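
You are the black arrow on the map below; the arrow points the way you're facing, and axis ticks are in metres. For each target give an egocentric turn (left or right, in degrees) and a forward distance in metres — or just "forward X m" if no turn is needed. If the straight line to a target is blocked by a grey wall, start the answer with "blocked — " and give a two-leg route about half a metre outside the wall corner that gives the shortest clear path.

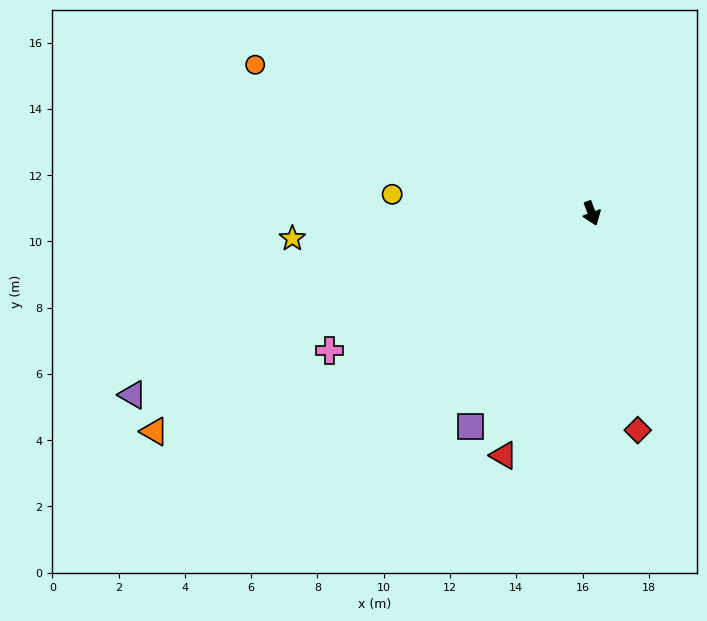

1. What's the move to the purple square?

turn right 50°, forward 7.4 m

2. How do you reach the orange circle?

turn right 134°, forward 11.1 m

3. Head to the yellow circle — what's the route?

turn right 116°, forward 6.0 m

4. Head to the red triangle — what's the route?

turn right 40°, forward 7.8 m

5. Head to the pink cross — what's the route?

turn right 83°, forward 8.9 m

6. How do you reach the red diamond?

turn right 8°, forward 6.7 m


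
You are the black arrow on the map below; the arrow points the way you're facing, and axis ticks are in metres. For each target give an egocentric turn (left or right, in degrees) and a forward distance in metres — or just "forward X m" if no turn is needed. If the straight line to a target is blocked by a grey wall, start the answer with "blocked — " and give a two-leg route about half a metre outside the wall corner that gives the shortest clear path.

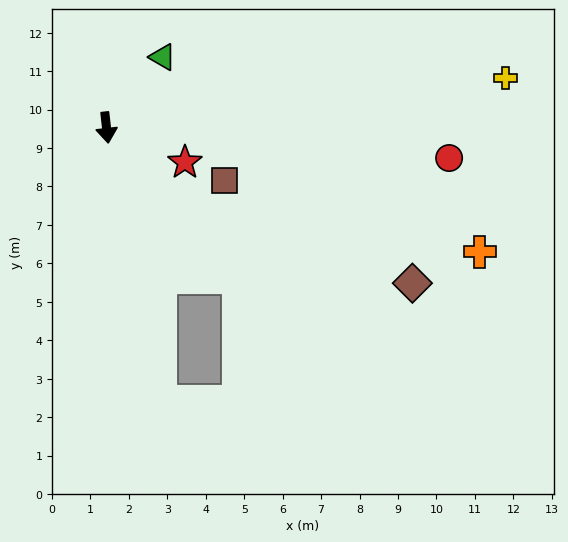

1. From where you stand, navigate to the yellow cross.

turn left 91°, forward 10.5 m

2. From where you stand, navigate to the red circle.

turn left 78°, forward 8.9 m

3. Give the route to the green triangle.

turn left 135°, forward 2.3 m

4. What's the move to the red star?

turn left 60°, forward 2.2 m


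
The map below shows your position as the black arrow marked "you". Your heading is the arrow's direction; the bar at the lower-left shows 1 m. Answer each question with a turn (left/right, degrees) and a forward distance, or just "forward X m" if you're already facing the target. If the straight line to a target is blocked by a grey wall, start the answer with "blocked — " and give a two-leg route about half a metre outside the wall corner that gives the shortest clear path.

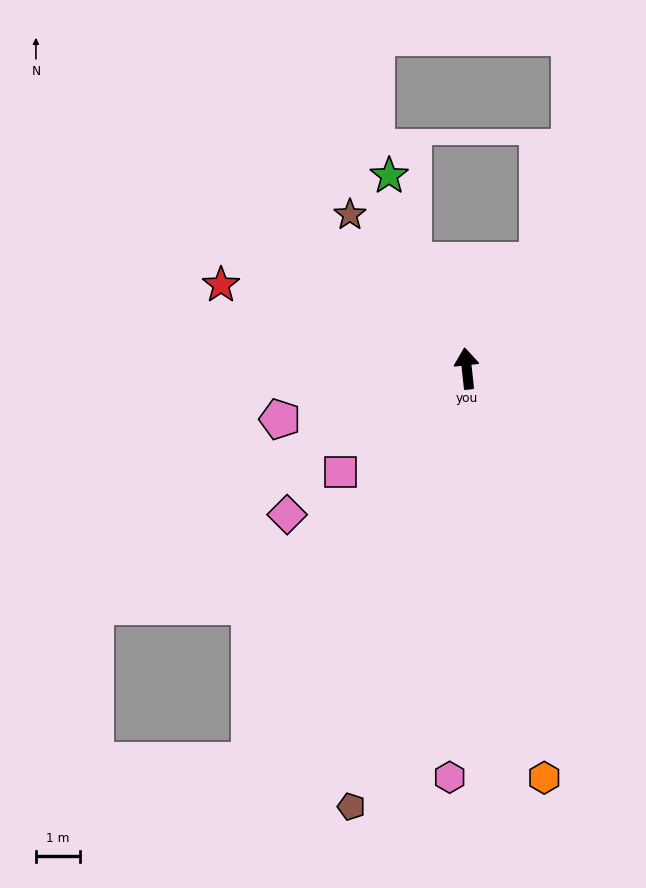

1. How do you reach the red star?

turn left 65°, forward 5.9 m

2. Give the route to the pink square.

turn left 123°, forward 3.7 m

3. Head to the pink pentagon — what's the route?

turn left 99°, forward 4.4 m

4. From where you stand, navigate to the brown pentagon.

turn left 159°, forward 10.4 m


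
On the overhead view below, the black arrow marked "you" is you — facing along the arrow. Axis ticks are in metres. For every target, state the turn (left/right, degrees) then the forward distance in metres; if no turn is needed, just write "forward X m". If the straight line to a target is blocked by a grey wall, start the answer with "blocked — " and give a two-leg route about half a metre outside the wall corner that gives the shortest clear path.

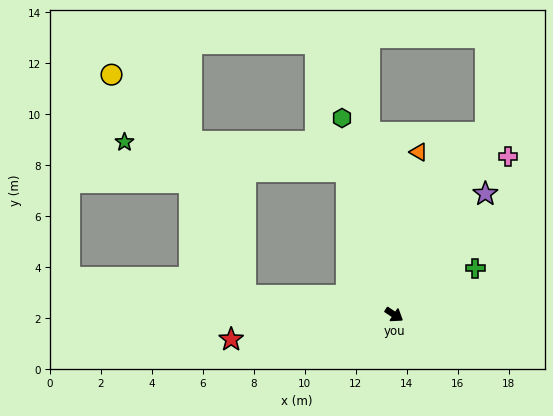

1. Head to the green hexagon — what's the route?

turn left 138°, forward 8.0 m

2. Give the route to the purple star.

turn left 86°, forward 5.9 m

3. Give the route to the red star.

turn right 138°, forward 6.5 m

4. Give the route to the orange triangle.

turn left 115°, forward 6.5 m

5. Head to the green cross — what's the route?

turn left 63°, forward 3.7 m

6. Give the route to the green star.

blocked — turn left 142°, forward 5.9 m, then turn left 64°, forward 8.8 m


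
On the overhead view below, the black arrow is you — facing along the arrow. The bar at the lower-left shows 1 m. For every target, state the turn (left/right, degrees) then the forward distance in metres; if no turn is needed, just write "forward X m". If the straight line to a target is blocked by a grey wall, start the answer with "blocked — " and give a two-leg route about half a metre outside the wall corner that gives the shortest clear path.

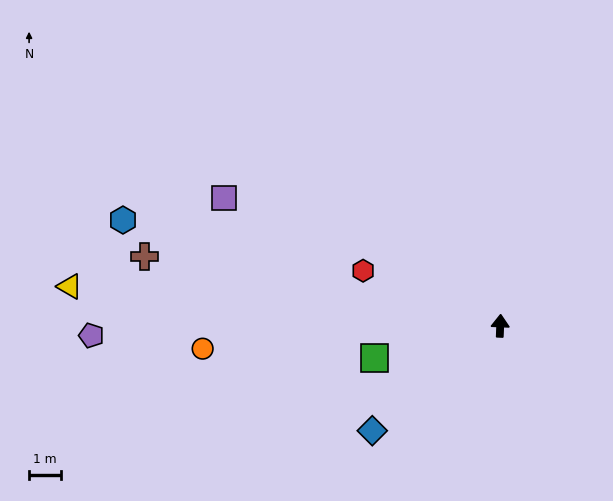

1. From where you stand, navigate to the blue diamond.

turn left 132°, forward 5.1 m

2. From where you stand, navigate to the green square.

turn left 107°, forward 4.0 m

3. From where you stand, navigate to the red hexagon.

turn left 70°, forward 4.6 m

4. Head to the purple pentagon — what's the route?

turn left 94°, forward 12.7 m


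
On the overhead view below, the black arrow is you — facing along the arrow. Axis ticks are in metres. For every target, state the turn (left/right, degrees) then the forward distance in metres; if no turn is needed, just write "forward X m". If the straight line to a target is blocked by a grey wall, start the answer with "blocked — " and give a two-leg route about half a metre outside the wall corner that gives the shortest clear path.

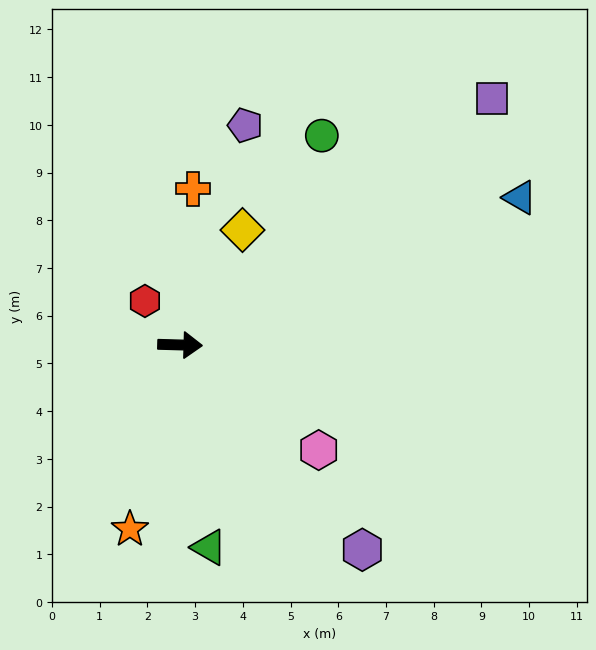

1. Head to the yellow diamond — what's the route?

turn left 63°, forward 2.7 m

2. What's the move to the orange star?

turn right 104°, forward 4.0 m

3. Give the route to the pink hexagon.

turn right 36°, forward 3.6 m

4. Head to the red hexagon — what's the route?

turn left 130°, forward 1.2 m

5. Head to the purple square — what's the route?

turn left 40°, forward 8.3 m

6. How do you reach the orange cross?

turn left 87°, forward 3.3 m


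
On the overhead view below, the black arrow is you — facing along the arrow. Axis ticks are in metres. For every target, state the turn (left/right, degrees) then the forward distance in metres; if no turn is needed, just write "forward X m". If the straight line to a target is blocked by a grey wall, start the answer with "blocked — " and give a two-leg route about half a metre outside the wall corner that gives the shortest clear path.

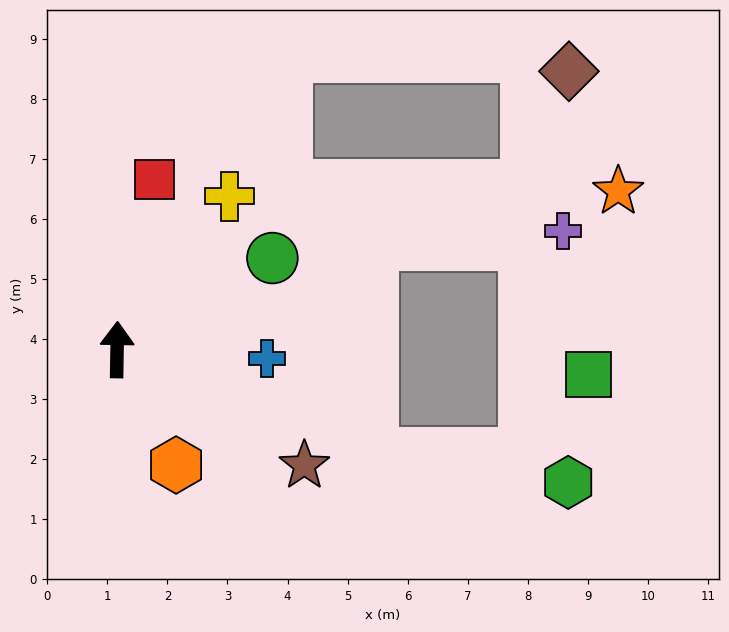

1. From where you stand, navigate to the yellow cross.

turn right 35°, forward 3.2 m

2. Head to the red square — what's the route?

turn right 11°, forward 2.9 m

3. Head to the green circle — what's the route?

turn right 59°, forward 3.0 m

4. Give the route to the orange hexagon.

turn right 152°, forward 2.2 m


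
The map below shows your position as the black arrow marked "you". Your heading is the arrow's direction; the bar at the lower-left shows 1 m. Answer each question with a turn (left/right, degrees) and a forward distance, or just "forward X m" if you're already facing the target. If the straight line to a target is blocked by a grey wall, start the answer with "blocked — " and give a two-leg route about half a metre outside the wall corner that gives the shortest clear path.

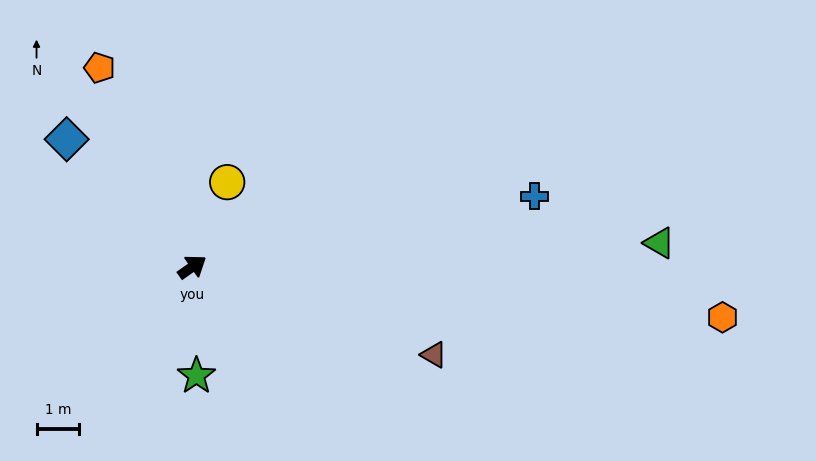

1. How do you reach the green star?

turn right 123°, forward 2.6 m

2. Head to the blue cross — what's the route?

turn right 23°, forward 8.2 m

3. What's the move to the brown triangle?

turn right 55°, forward 6.0 m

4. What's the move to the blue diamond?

turn left 99°, forward 4.2 m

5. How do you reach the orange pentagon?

turn left 80°, forward 5.1 m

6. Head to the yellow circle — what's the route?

turn left 33°, forward 2.1 m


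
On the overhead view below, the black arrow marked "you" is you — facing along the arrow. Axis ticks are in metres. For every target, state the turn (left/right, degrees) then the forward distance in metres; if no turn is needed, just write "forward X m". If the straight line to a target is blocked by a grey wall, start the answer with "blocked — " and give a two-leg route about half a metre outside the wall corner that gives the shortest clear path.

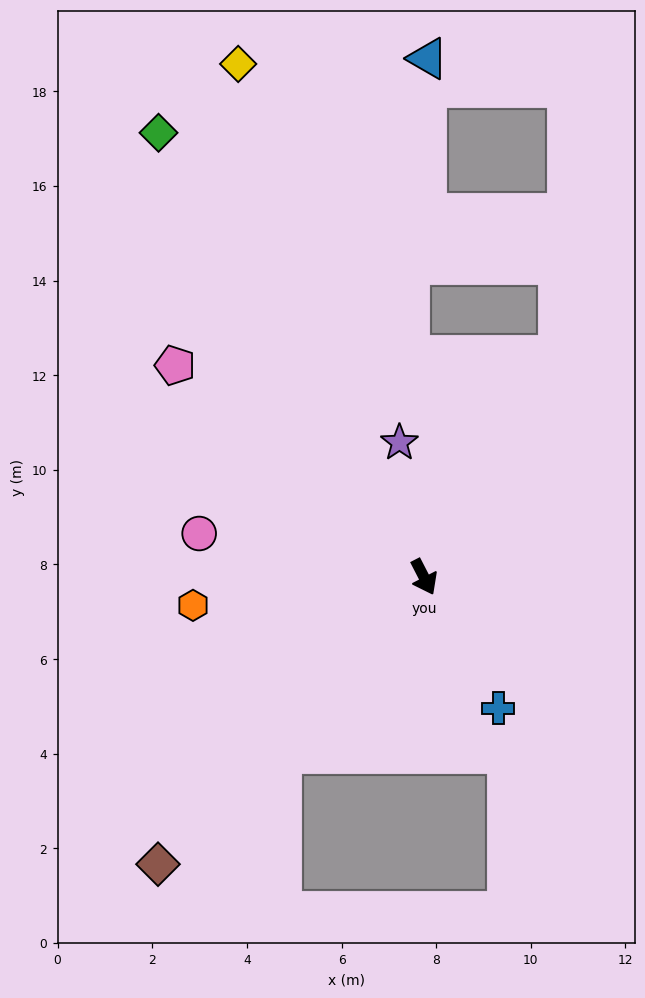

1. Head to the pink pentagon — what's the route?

turn right 158°, forward 6.9 m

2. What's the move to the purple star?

turn left 163°, forward 2.9 m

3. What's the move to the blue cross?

turn left 2°, forward 3.2 m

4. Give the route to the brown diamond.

turn right 70°, forward 8.3 m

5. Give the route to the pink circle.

turn right 128°, forward 4.8 m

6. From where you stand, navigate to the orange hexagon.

turn right 110°, forward 4.9 m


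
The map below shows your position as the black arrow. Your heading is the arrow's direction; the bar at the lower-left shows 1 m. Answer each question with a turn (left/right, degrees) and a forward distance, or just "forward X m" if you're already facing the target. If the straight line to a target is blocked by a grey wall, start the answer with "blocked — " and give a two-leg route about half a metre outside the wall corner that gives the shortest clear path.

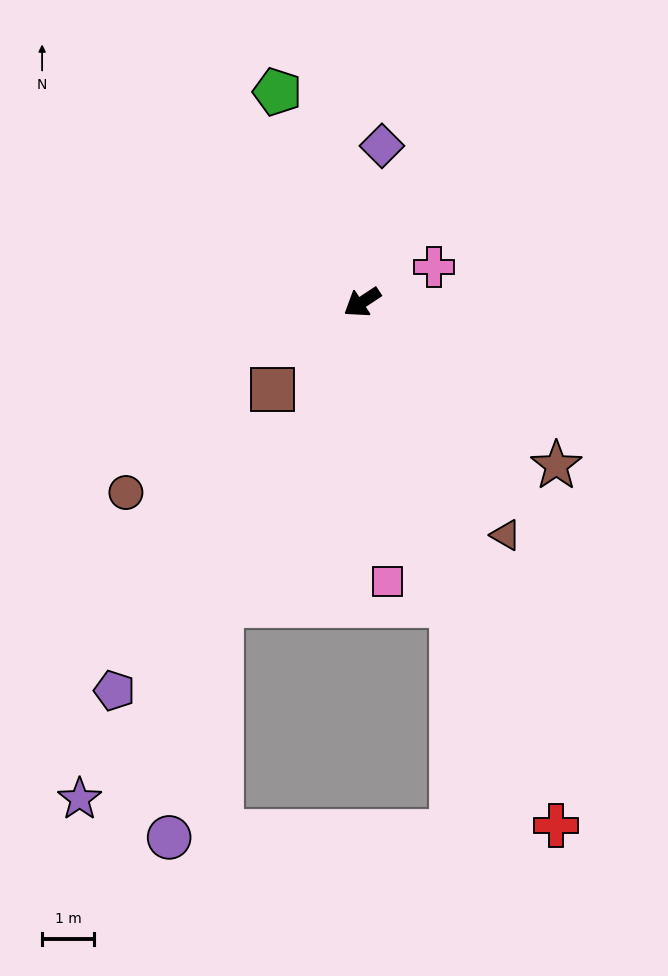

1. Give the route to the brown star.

turn left 107°, forward 4.9 m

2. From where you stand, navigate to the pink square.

turn left 62°, forward 5.4 m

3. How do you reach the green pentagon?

turn right 101°, forward 4.4 m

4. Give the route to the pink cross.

turn left 173°, forward 1.5 m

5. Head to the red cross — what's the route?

turn left 77°, forward 10.8 m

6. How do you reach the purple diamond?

turn right 131°, forward 3.1 m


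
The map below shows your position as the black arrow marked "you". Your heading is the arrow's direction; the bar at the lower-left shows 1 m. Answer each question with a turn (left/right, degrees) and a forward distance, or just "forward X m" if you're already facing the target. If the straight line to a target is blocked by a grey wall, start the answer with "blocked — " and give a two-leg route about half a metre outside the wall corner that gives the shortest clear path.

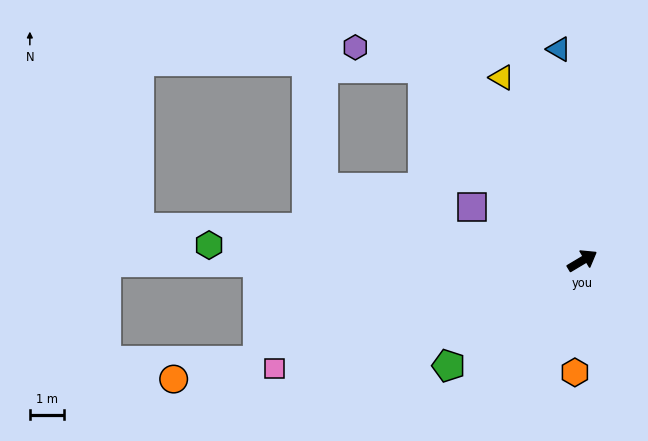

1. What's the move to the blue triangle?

turn left 65°, forward 6.2 m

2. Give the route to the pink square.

turn left 168°, forward 9.5 m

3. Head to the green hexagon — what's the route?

turn left 147°, forward 10.9 m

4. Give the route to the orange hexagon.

turn right 125°, forward 3.3 m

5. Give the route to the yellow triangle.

turn left 83°, forward 5.8 m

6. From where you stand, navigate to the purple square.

turn left 123°, forward 3.6 m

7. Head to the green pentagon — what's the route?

turn right 173°, forward 4.9 m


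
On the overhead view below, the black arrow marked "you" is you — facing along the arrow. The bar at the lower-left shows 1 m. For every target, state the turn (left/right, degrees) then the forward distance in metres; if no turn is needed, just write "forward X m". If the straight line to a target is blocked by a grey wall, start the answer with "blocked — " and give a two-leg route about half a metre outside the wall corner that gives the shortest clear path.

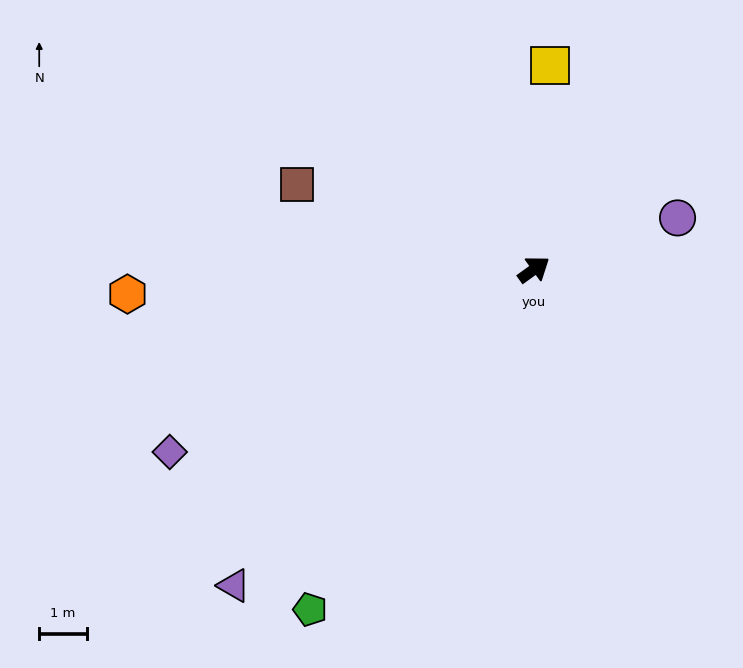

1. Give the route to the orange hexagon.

turn left 148°, forward 8.5 m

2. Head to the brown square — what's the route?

turn left 124°, forward 5.2 m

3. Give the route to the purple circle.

turn right 16°, forward 3.2 m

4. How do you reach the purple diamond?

turn left 171°, forward 8.5 m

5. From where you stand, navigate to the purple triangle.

turn right 169°, forward 9.1 m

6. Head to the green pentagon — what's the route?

turn right 159°, forward 8.5 m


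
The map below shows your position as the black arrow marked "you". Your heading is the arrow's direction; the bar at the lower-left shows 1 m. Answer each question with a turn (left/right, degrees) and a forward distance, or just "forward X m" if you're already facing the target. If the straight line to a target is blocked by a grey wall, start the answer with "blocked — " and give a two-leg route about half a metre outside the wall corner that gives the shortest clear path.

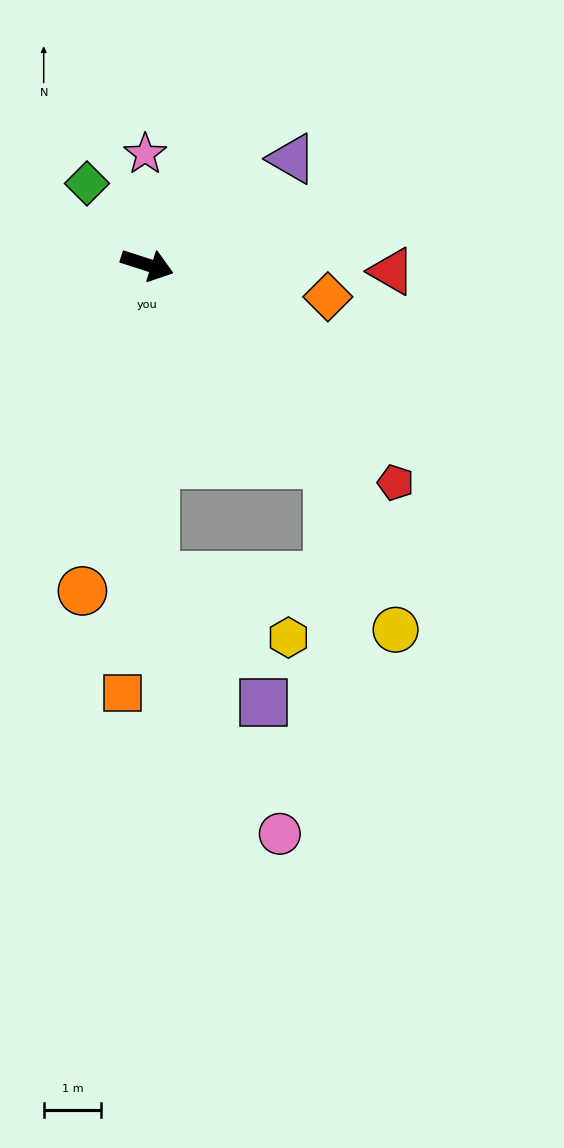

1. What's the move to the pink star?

turn left 109°, forward 1.9 m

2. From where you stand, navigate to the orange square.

turn right 75°, forward 7.4 m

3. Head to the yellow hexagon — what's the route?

blocked — turn right 71°, forward 5.4 m, then turn left 64°, forward 2.5 m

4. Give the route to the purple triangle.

turn left 54°, forward 3.1 m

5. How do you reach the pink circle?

blocked — turn right 71°, forward 5.4 m, then turn left 25°, forward 5.0 m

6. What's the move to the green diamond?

turn left 144°, forward 1.8 m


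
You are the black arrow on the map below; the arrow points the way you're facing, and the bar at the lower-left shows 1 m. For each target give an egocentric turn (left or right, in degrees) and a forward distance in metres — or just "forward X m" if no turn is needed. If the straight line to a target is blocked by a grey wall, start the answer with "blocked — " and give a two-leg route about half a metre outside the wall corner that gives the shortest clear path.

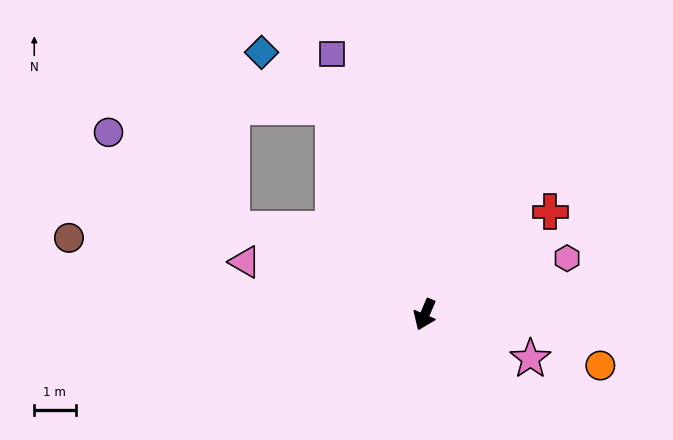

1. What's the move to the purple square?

turn right 137°, forward 6.7 m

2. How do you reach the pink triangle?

turn right 83°, forward 4.5 m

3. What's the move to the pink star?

turn left 90°, forward 2.8 m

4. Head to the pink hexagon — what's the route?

turn left 135°, forward 3.7 m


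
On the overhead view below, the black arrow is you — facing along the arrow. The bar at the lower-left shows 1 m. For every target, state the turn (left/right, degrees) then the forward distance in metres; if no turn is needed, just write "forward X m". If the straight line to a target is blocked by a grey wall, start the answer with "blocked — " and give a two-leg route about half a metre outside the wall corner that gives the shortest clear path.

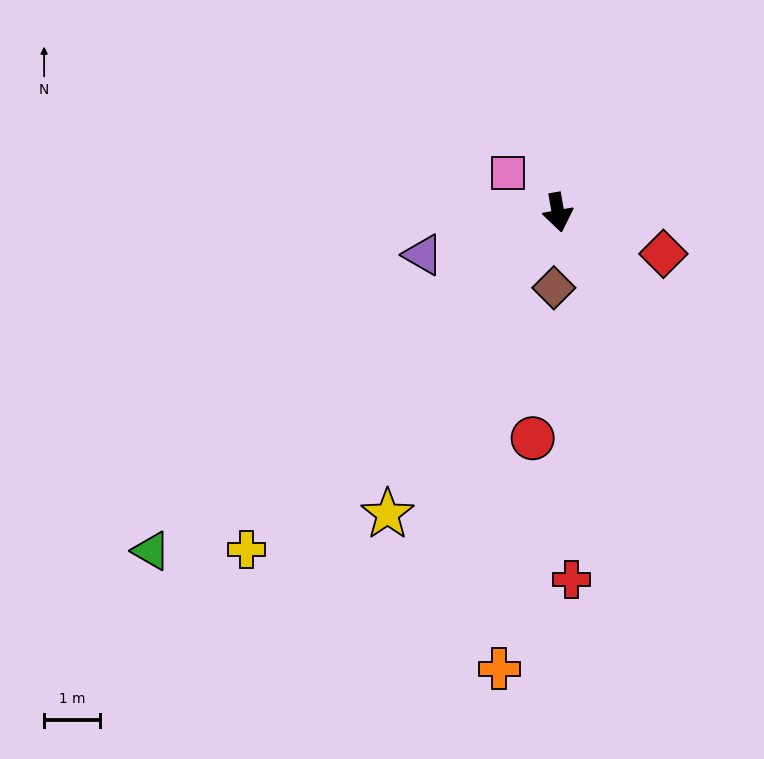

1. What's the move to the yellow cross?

turn right 53°, forward 8.3 m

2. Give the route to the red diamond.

turn left 58°, forward 2.0 m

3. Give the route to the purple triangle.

turn right 83°, forward 2.6 m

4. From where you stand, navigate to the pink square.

turn right 138°, forward 1.2 m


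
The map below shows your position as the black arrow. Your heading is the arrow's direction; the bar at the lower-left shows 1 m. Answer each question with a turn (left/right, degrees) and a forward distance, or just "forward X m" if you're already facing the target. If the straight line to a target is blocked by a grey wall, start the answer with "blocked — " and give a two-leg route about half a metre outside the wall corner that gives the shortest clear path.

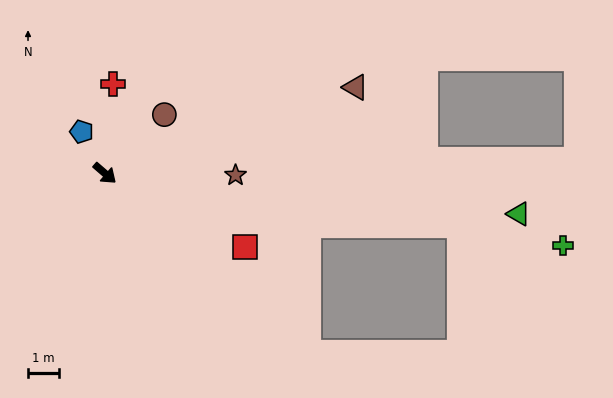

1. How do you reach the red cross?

turn left 126°, forward 2.9 m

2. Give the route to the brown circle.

turn left 85°, forward 2.7 m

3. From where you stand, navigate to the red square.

turn left 13°, forward 5.1 m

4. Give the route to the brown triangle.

turn left 60°, forward 8.5 m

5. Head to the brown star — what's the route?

turn left 40°, forward 4.2 m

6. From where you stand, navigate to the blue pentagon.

turn left 160°, forward 1.5 m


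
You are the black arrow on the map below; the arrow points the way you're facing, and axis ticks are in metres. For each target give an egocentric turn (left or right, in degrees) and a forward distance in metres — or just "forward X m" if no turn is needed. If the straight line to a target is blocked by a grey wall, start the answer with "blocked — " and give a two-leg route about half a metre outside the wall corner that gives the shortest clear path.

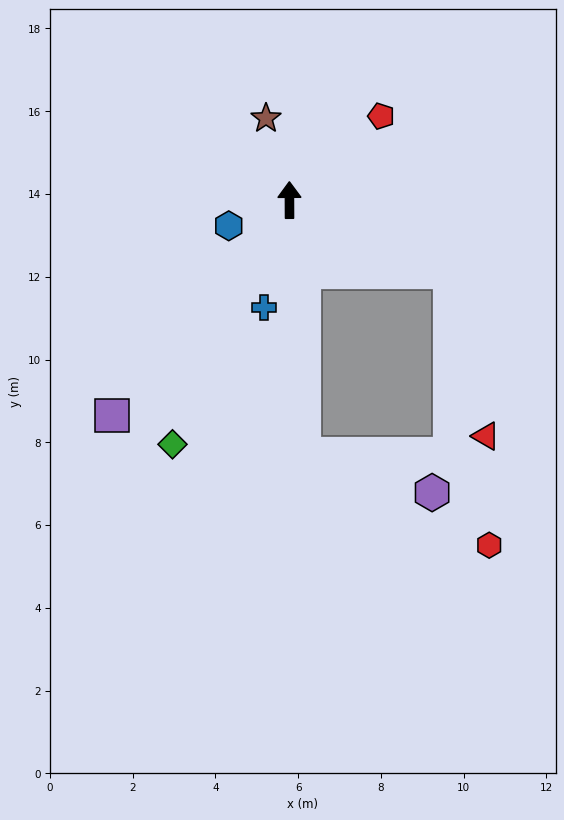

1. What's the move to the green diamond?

turn left 154°, forward 6.5 m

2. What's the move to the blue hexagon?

turn left 113°, forward 1.6 m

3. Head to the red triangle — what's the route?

blocked — turn right 114°, forward 4.3 m, then turn right 54°, forward 4.1 m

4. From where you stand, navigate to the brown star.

turn left 16°, forward 2.1 m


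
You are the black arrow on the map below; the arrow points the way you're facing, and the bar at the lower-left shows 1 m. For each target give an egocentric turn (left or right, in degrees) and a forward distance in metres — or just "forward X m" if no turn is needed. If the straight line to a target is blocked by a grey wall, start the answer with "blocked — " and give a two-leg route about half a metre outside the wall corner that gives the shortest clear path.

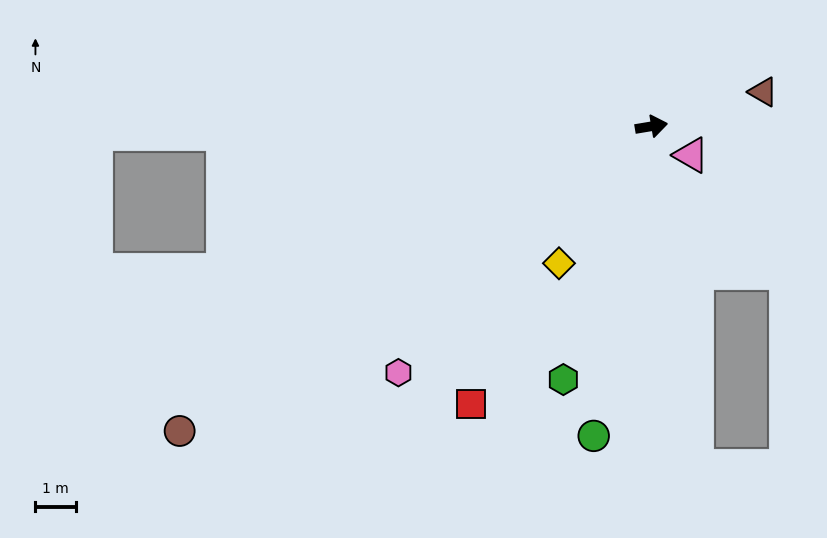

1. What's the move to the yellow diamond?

turn right 133°, forward 4.1 m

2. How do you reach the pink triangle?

turn right 45°, forward 1.2 m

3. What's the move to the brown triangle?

turn left 8°, forward 2.9 m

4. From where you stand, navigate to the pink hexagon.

turn right 145°, forward 8.7 m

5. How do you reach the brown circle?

turn right 157°, forward 13.9 m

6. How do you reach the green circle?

turn right 110°, forward 7.8 m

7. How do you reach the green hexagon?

turn right 119°, forward 6.6 m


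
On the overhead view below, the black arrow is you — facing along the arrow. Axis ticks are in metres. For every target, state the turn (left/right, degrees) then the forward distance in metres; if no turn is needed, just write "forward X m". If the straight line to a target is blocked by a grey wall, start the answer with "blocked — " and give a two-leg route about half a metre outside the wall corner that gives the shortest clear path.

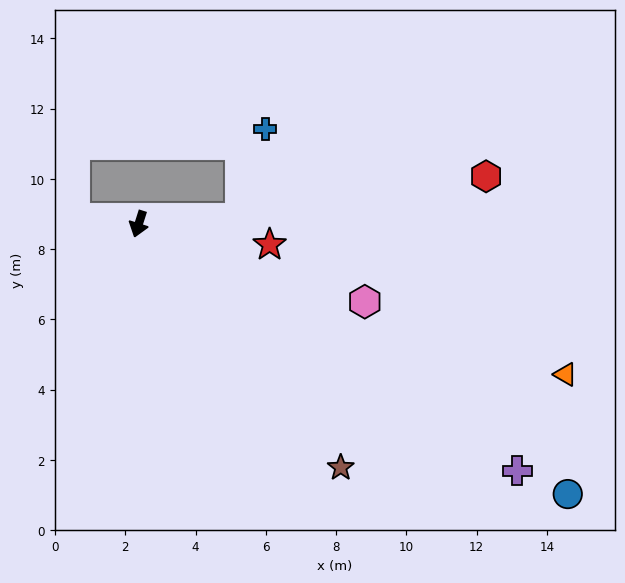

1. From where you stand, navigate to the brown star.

turn left 57°, forward 9.0 m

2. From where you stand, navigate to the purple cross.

turn left 75°, forward 12.9 m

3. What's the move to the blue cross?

blocked — turn left 111°, forward 2.9 m, then turn left 70°, forward 2.6 m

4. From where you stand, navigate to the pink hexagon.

turn left 89°, forward 6.8 m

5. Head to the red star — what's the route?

turn left 99°, forward 3.8 m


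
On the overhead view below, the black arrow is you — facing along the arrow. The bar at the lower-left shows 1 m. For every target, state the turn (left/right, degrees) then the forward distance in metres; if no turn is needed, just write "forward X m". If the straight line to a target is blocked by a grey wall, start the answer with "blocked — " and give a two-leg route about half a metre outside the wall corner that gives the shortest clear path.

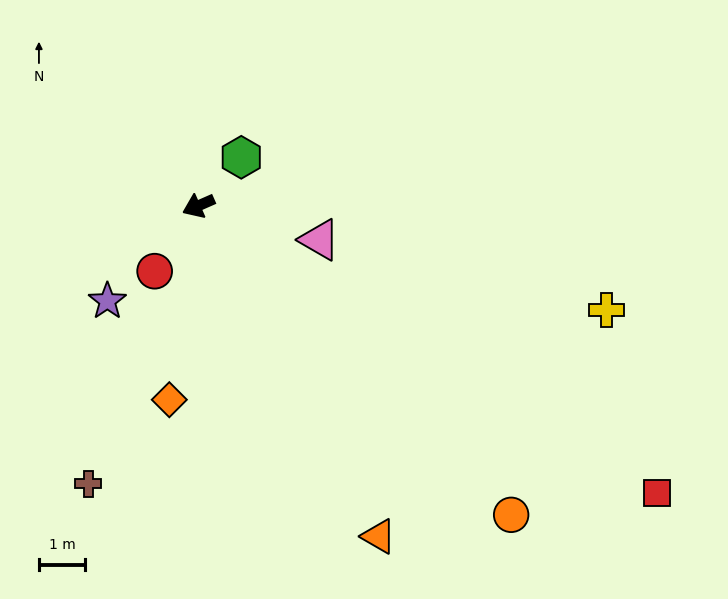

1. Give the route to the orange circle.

turn left 112°, forward 9.5 m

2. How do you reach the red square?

turn left 124°, forward 11.7 m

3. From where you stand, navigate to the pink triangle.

turn left 141°, forward 2.7 m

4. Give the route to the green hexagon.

turn right 155°, forward 1.4 m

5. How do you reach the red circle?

turn left 33°, forward 1.7 m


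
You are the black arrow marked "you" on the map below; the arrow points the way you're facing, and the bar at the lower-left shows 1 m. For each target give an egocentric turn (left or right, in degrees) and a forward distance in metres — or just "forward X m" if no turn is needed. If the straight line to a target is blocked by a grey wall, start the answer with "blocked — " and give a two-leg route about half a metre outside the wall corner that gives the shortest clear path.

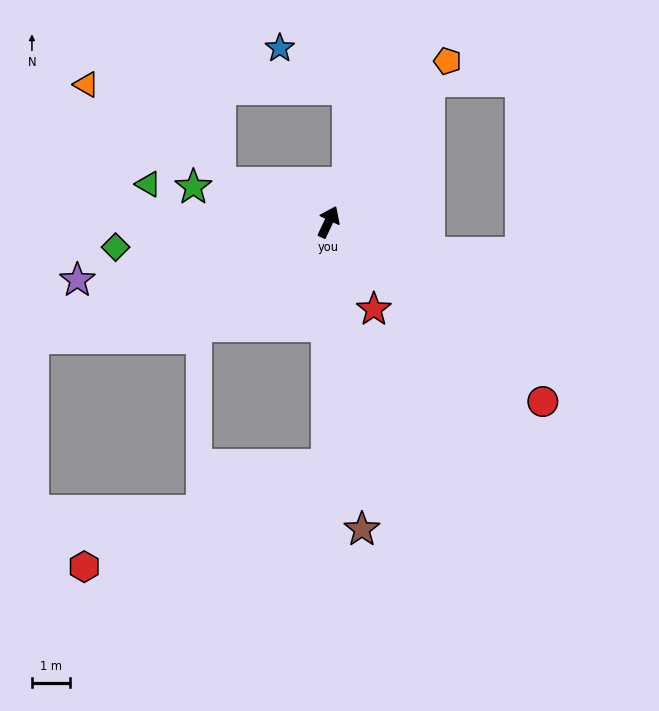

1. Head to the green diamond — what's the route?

turn left 122°, forward 5.7 m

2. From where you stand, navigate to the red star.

turn right 127°, forward 2.6 m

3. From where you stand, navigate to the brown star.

turn right 149°, forward 8.2 m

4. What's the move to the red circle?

turn right 105°, forward 7.4 m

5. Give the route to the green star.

turn left 101°, forward 3.7 m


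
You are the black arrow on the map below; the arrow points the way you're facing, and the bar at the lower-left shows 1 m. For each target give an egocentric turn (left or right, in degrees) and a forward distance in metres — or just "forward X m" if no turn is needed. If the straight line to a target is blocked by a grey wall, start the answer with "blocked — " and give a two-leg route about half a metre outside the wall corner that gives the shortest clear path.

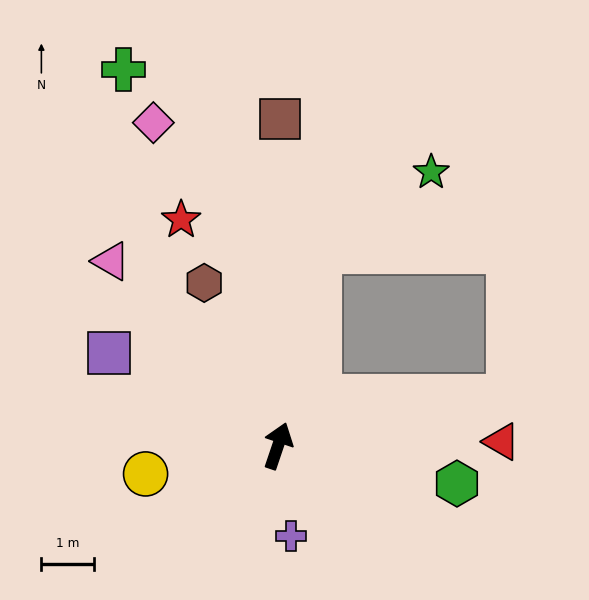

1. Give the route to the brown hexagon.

turn left 43°, forward 3.4 m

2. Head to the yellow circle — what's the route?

turn left 121°, forward 2.6 m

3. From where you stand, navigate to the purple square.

turn left 80°, forward 3.7 m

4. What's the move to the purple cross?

turn right 153°, forward 1.7 m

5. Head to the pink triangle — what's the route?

turn left 61°, forward 4.7 m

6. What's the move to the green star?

blocked — turn left 7°, forward 3.8 m, then turn right 43°, forward 2.6 m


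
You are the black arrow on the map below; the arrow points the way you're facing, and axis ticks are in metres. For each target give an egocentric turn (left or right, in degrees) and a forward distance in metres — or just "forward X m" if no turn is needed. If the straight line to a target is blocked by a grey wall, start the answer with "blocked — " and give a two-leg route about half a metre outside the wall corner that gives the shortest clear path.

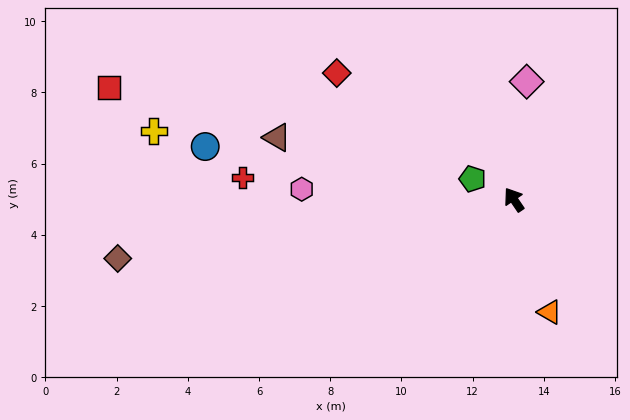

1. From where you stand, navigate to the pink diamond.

turn right 40°, forward 3.3 m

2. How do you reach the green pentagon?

turn left 29°, forward 1.3 m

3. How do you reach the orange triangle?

turn left 163°, forward 3.3 m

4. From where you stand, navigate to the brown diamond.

turn left 64°, forward 11.2 m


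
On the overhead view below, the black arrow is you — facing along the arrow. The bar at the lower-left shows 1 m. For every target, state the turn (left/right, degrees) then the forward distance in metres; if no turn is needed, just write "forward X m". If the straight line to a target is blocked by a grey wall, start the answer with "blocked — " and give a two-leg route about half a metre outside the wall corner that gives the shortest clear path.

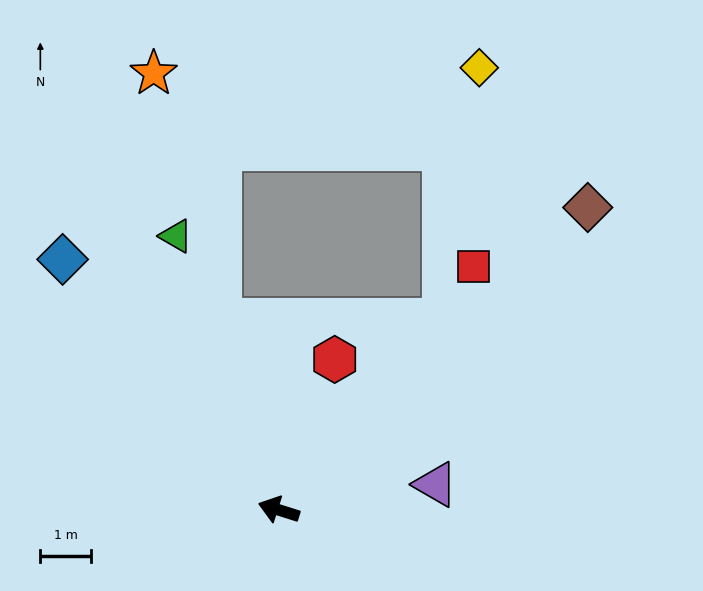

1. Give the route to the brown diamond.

turn right 118°, forward 8.5 m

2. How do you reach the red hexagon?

turn right 93°, forward 3.2 m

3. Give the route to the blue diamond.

turn right 32°, forward 6.5 m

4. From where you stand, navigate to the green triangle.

turn right 52°, forward 5.8 m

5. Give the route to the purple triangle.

turn right 153°, forward 3.1 m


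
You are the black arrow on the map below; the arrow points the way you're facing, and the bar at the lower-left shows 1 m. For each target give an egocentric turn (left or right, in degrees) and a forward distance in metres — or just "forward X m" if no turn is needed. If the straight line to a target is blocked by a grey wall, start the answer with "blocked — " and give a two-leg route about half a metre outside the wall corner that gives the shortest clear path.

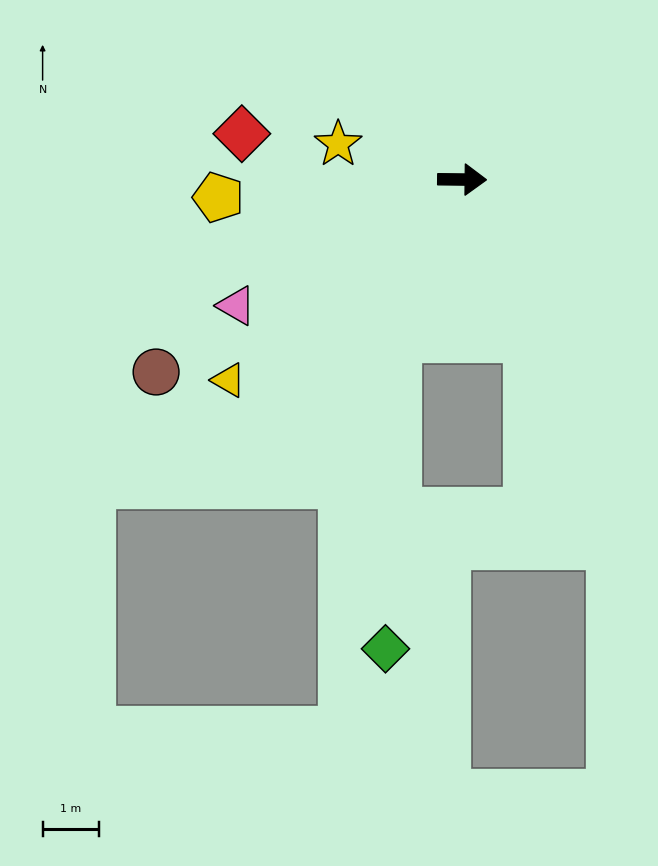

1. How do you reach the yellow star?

turn left 165°, forward 2.3 m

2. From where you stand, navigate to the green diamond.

blocked — turn right 111°, forward 3.0 m, then turn left 19°, forward 5.5 m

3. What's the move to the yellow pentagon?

turn right 175°, forward 4.3 m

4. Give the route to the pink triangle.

turn right 150°, forward 4.6 m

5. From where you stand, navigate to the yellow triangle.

turn right 139°, forward 5.5 m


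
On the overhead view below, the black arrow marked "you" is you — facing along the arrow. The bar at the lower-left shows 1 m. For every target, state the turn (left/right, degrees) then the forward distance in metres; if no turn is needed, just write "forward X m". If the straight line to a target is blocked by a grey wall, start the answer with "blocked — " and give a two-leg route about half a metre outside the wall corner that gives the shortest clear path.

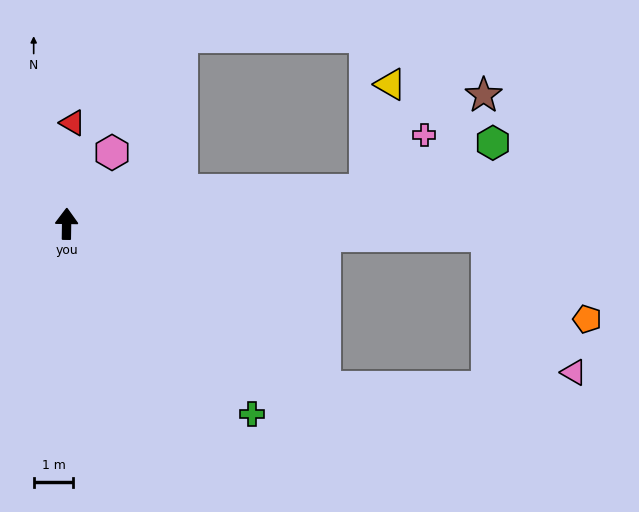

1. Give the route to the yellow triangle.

blocked — turn right 83°, forward 7.6 m, then turn left 71°, forward 2.7 m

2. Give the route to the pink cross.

blocked — turn right 83°, forward 7.6 m, then turn left 37°, forward 2.0 m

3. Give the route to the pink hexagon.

turn right 32°, forward 2.1 m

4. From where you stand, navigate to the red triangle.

turn right 3°, forward 2.6 m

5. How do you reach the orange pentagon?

blocked — turn right 91°, forward 10.6 m, then turn right 38°, forward 3.3 m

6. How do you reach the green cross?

turn right 135°, forward 6.7 m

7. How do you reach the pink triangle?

blocked — turn right 91°, forward 10.6 m, then turn right 56°, forward 4.1 m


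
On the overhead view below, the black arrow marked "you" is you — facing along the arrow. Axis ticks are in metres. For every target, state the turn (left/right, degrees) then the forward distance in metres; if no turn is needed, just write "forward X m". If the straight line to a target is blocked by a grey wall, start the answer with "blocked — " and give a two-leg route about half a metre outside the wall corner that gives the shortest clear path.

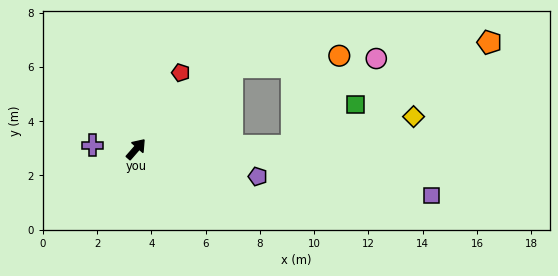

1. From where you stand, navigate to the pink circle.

blocked — turn right 48°, forward 5.8 m, then turn left 45°, forward 4.5 m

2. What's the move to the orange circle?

blocked — turn right 8°, forward 4.6 m, then turn right 35°, forward 4.0 m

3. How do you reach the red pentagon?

turn left 11°, forward 3.3 m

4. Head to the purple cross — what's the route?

turn left 126°, forward 1.6 m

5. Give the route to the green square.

blocked — turn right 48°, forward 5.8 m, then turn left 32°, forward 2.8 m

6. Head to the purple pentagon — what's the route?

turn right 62°, forward 4.6 m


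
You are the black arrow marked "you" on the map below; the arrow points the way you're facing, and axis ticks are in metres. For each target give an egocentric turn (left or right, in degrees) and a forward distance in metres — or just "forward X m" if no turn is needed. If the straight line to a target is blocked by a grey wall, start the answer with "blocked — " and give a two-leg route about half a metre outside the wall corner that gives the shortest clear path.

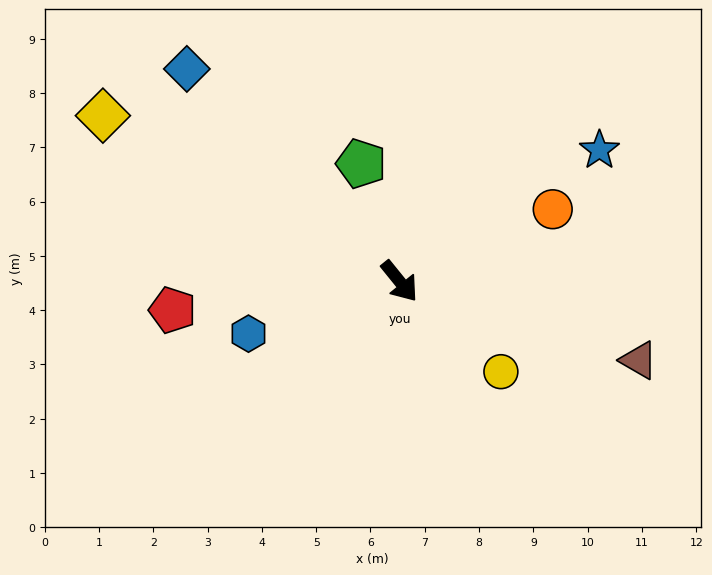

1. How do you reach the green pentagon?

turn left 159°, forward 2.3 m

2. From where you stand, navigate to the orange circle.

turn left 76°, forward 3.1 m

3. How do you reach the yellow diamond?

turn right 158°, forward 6.3 m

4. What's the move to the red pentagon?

turn right 122°, forward 4.2 m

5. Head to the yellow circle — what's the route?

turn left 9°, forward 2.5 m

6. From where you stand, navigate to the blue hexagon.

turn right 110°, forward 2.9 m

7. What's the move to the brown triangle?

turn left 33°, forward 4.6 m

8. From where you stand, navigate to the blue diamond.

turn right 174°, forward 5.5 m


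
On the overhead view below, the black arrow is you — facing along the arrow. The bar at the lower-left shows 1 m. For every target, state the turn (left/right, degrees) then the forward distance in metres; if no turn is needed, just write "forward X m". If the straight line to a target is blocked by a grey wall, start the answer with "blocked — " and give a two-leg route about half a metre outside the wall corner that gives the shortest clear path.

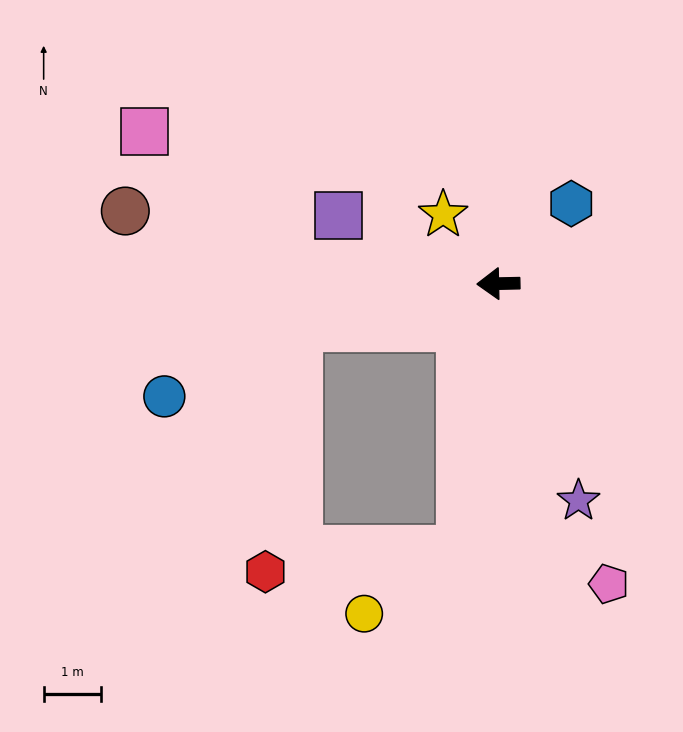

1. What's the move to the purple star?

turn left 109°, forward 4.1 m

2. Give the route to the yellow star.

turn right 53°, forward 1.6 m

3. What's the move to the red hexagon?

blocked — turn left 11°, forward 3.6 m, then turn left 70°, forward 4.3 m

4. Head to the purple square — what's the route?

turn right 24°, forward 3.0 m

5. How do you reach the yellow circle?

blocked — turn left 81°, forward 4.7 m, then turn right 49°, forward 2.0 m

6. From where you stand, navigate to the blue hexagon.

turn right 134°, forward 1.9 m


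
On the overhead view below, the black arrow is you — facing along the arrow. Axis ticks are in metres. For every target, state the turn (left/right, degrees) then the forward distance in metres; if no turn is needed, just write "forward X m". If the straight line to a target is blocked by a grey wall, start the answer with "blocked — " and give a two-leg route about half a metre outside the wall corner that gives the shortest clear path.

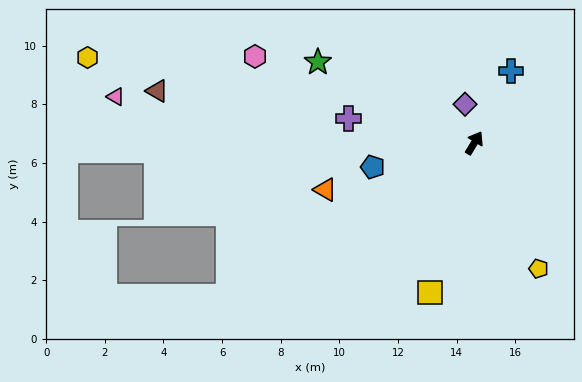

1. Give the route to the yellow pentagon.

turn right 122°, forward 4.8 m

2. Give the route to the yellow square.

turn right 165°, forward 5.3 m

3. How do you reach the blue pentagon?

turn left 134°, forward 3.6 m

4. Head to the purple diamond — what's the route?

turn left 45°, forward 1.4 m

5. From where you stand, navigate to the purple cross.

turn left 110°, forward 4.4 m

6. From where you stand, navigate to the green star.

turn left 94°, forward 6.0 m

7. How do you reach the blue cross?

turn left 4°, forward 2.8 m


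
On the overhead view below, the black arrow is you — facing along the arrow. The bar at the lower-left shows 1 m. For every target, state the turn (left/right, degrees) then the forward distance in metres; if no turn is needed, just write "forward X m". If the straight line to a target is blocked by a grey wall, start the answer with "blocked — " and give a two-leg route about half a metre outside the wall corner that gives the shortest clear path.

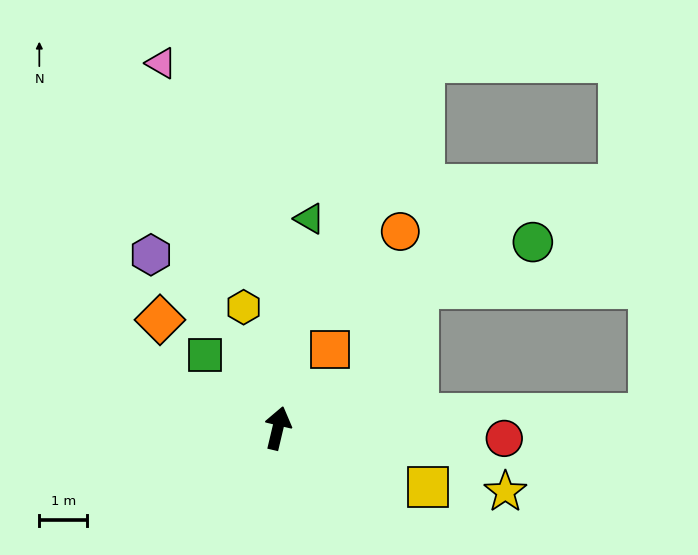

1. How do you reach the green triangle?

turn left 5°, forward 4.4 m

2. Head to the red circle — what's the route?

turn right 79°, forward 4.7 m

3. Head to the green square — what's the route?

turn left 58°, forward 2.1 m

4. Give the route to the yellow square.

turn right 98°, forward 3.3 m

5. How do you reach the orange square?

turn right 20°, forward 2.0 m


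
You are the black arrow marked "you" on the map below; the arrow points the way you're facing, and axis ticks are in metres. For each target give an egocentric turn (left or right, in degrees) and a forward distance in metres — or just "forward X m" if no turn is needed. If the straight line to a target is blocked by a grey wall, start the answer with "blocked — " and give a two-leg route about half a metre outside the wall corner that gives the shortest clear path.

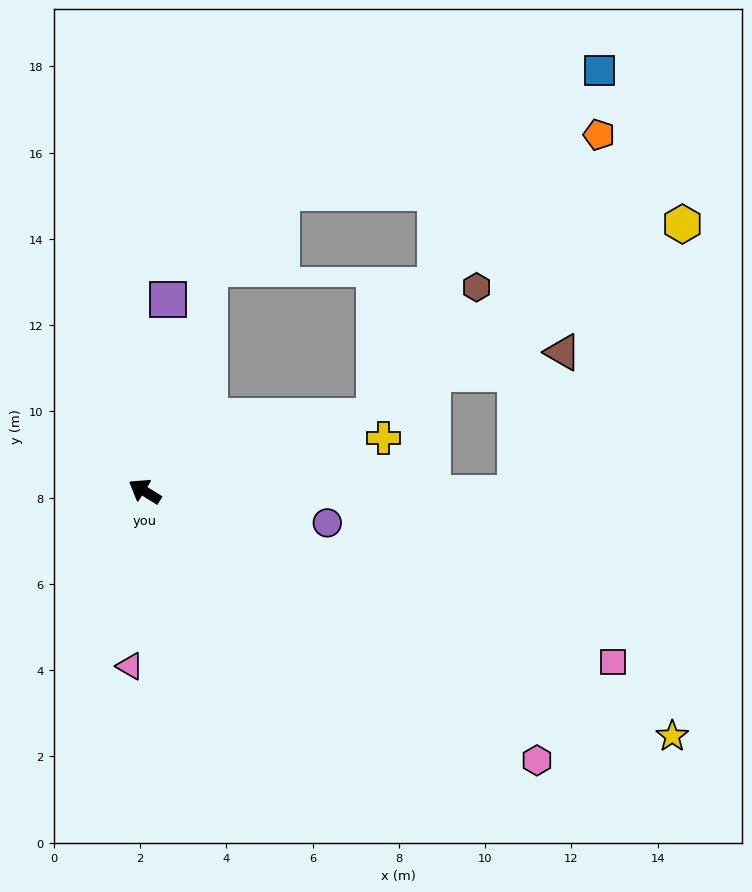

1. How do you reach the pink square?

turn right 168°, forward 11.5 m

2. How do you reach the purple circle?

turn right 158°, forward 4.3 m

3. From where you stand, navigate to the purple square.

turn right 65°, forward 4.5 m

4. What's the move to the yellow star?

turn right 173°, forward 13.5 m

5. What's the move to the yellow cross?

turn right 136°, forward 5.7 m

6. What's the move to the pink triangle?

turn left 117°, forward 4.1 m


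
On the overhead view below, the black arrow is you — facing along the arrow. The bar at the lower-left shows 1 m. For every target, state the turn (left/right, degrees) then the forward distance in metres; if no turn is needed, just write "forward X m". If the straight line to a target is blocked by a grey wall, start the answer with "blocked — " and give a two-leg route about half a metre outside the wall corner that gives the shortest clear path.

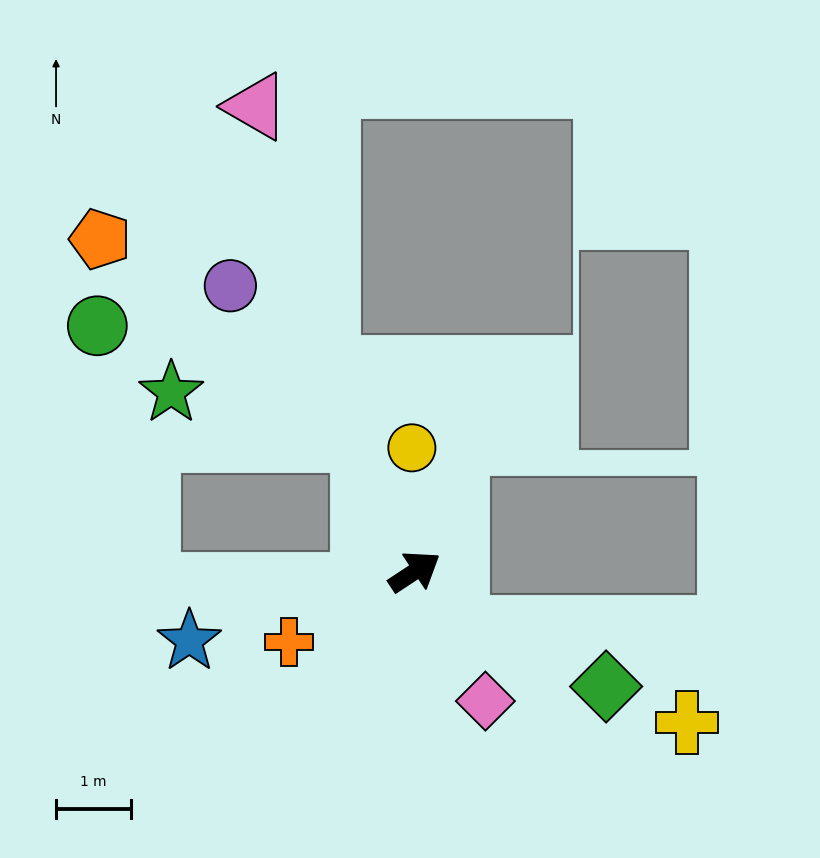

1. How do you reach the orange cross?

turn left 176°, forward 1.9 m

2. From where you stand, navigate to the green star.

blocked — turn left 78°, forward 1.9 m, then turn left 54°, forward 2.6 m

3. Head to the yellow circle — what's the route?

turn left 58°, forward 1.6 m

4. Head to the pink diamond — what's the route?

turn right 95°, forward 2.0 m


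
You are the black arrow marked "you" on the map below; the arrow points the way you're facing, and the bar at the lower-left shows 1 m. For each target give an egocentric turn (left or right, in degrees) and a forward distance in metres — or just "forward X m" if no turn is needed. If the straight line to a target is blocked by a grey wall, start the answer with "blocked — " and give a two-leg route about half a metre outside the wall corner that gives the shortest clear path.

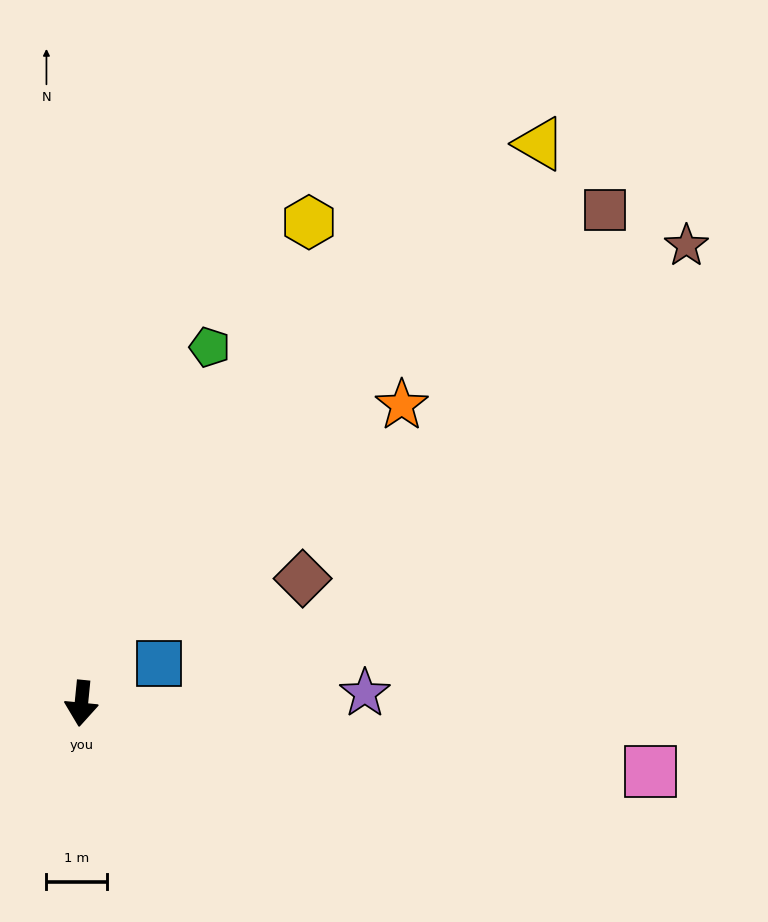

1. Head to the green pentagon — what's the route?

turn left 166°, forward 6.3 m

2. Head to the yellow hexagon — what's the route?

turn left 160°, forward 8.9 m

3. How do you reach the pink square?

turn left 89°, forward 9.5 m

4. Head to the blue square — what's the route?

turn left 123°, forward 1.5 m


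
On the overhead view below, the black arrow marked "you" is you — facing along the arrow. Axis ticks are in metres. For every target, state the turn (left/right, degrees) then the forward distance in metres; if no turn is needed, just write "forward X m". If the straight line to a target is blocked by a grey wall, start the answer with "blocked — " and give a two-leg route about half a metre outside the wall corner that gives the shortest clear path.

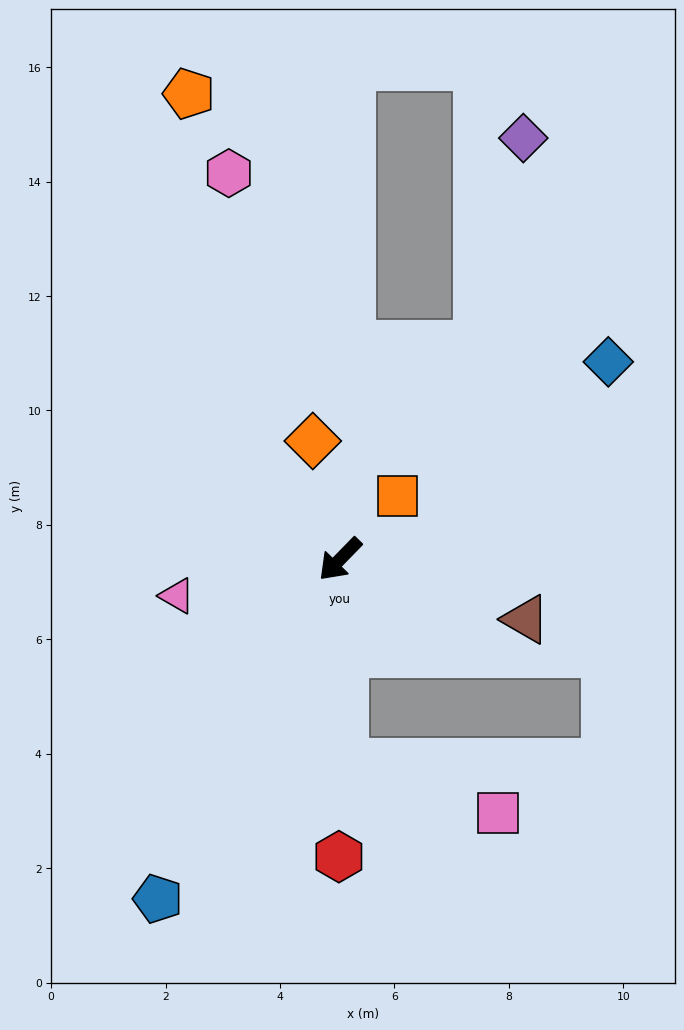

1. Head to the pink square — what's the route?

blocked — turn left 45°, forward 3.6 m, then turn left 71°, forward 2.8 m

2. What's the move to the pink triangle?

turn right 33°, forward 2.9 m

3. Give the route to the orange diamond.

turn right 123°, forward 2.1 m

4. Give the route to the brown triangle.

turn left 116°, forward 3.4 m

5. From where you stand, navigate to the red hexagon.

turn left 44°, forward 5.2 m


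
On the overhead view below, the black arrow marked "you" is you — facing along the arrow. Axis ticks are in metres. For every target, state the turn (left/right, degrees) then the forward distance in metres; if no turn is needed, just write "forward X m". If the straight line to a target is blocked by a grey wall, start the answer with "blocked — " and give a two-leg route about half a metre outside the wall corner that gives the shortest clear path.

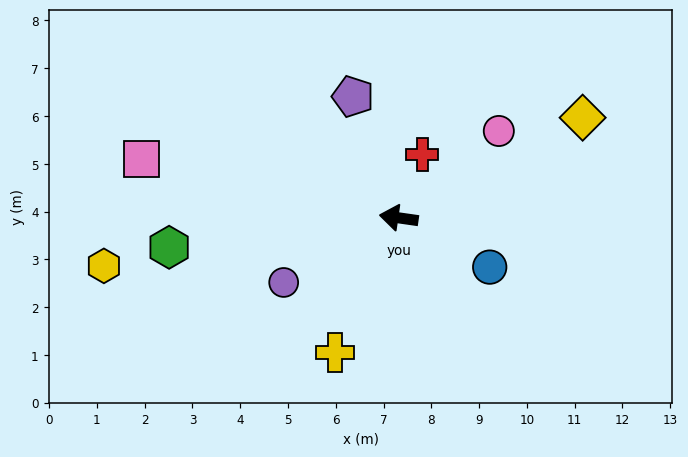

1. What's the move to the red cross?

turn right 102°, forward 1.4 m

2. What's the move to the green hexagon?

turn left 15°, forward 4.8 m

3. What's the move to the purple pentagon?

turn right 61°, forward 2.7 m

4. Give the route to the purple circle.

turn left 37°, forward 2.8 m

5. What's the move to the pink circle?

turn right 131°, forward 2.8 m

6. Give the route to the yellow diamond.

turn right 143°, forward 4.4 m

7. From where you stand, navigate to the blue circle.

turn left 160°, forward 2.2 m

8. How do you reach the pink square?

turn right 5°, forward 5.5 m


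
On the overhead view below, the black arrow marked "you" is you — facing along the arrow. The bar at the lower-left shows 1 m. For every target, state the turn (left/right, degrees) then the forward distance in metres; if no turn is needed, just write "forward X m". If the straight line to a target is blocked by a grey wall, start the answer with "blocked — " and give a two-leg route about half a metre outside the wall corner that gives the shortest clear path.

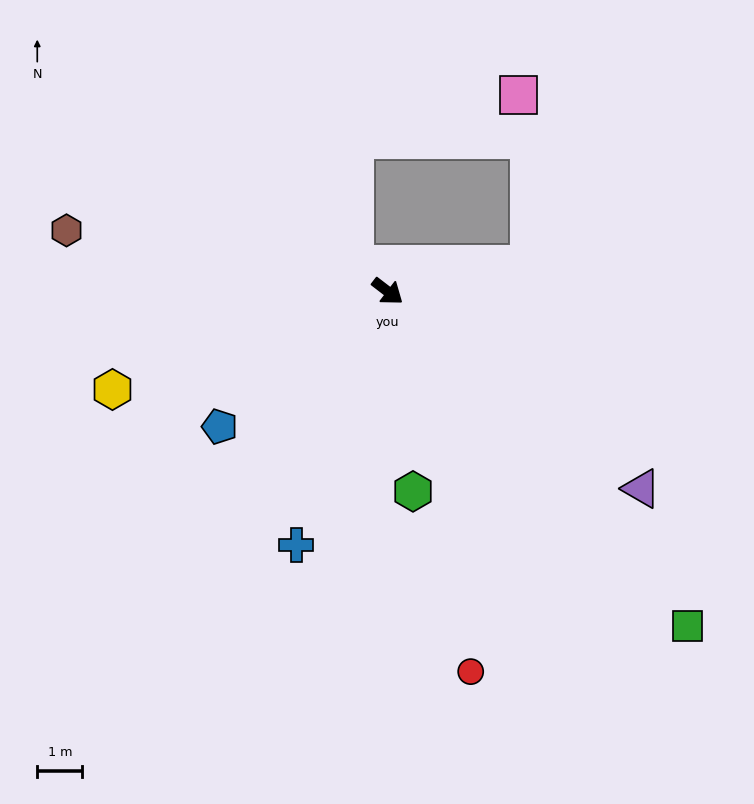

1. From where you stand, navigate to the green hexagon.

turn right 45°, forward 4.5 m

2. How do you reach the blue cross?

turn right 72°, forward 6.0 m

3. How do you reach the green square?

turn right 11°, forward 10.0 m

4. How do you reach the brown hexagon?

turn right 153°, forward 7.2 m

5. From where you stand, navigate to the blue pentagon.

turn right 104°, forward 4.8 m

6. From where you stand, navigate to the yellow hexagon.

turn right 123°, forward 6.5 m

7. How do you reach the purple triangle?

forward 7.1 m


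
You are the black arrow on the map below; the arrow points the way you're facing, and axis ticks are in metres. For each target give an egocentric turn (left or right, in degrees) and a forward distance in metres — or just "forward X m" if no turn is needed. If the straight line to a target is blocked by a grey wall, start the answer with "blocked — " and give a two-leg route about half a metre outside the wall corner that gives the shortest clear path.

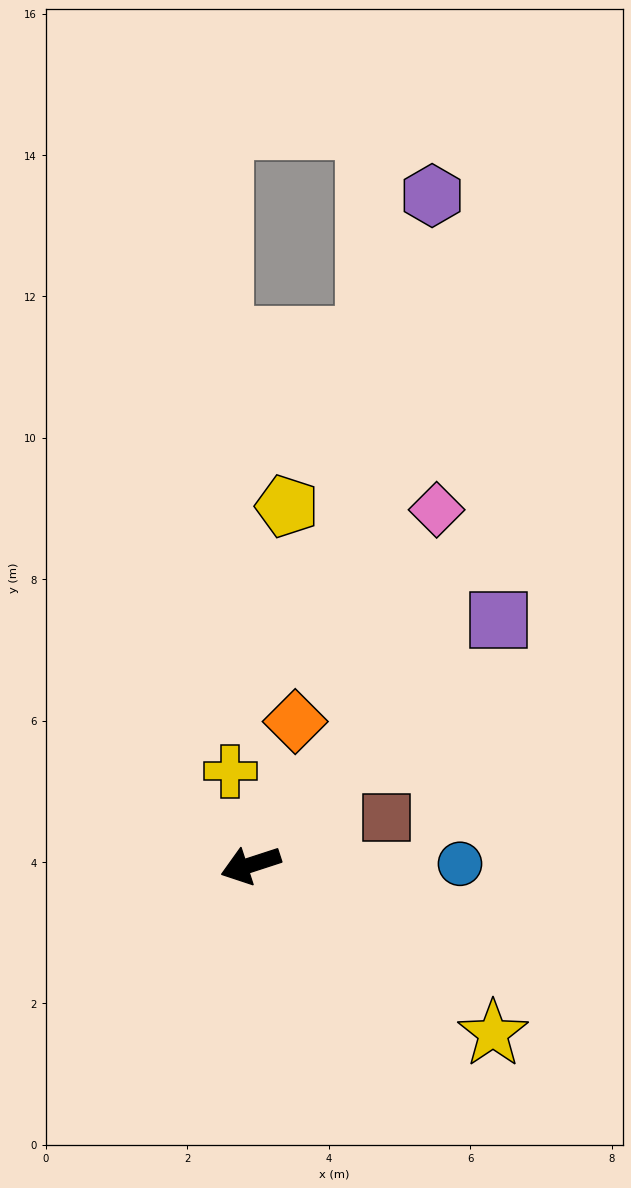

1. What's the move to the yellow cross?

turn right 96°, forward 1.4 m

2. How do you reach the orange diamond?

turn right 125°, forward 2.1 m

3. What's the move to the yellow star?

turn left 127°, forward 4.2 m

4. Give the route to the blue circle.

turn left 162°, forward 3.0 m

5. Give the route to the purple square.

turn right 153°, forward 4.9 m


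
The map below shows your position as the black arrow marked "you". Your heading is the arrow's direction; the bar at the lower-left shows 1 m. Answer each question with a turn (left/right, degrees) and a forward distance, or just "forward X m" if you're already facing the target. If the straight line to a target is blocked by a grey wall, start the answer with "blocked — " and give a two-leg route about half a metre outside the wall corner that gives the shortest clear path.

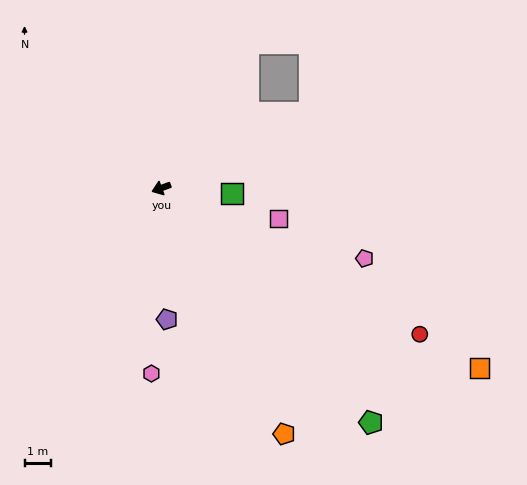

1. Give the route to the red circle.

turn left 130°, forward 11.4 m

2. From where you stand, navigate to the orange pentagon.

turn left 96°, forward 10.5 m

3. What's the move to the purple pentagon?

turn left 72°, forward 5.0 m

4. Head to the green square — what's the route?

turn left 155°, forward 2.7 m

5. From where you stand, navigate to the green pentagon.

turn left 112°, forward 12.0 m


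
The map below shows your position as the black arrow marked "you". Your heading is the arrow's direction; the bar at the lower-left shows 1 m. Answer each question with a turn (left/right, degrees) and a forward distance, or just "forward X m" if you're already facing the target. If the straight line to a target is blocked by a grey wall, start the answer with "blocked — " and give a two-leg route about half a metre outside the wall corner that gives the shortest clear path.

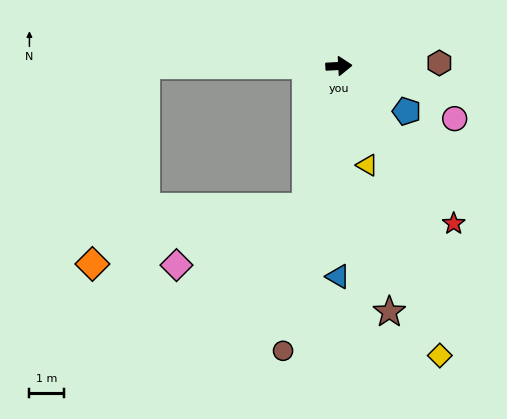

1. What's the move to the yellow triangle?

turn right 77°, forward 3.0 m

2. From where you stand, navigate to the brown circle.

turn right 104°, forward 8.5 m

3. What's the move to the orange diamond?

blocked — turn right 106°, forward 4.2 m, then turn right 62°, forward 6.5 m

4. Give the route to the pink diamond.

blocked — turn right 106°, forward 4.2 m, then turn right 53°, forward 4.2 m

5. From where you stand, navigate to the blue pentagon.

turn right 37°, forward 2.4 m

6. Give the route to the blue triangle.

turn right 93°, forward 6.2 m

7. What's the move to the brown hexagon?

forward 2.9 m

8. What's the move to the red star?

turn right 57°, forward 5.7 m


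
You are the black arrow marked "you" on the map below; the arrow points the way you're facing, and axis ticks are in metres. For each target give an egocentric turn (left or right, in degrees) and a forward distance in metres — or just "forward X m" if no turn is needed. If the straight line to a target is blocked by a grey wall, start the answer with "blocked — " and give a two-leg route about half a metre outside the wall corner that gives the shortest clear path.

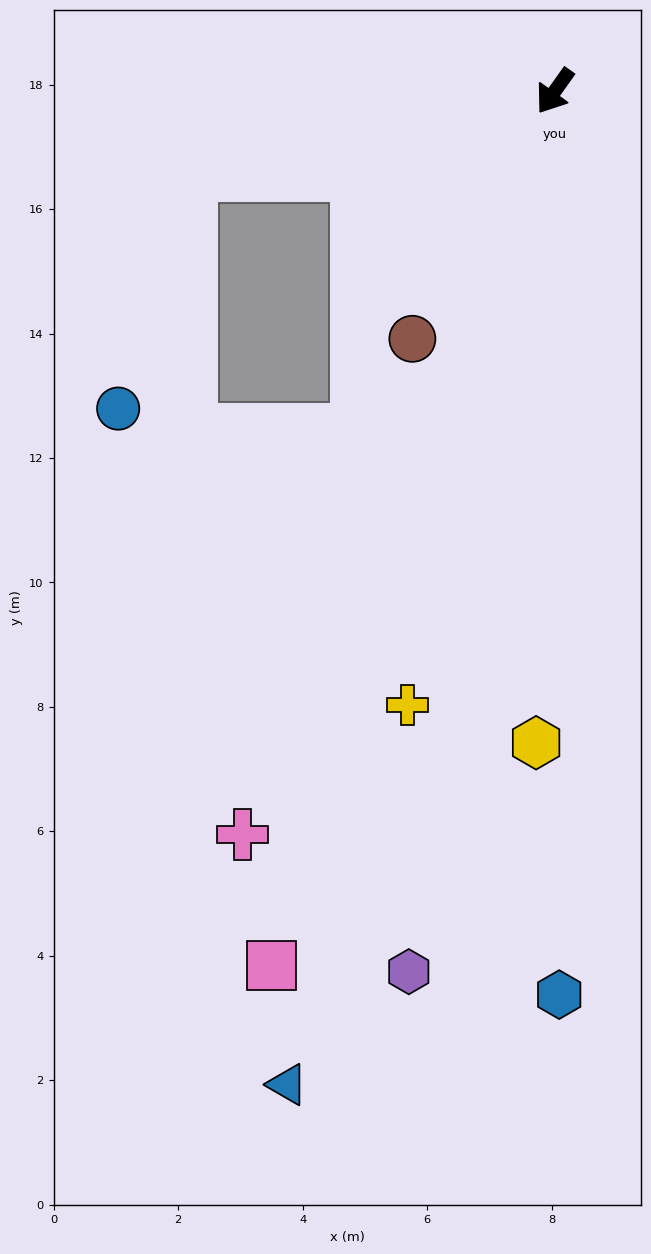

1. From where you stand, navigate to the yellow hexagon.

turn left 34°, forward 10.5 m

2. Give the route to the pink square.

turn left 17°, forward 14.8 m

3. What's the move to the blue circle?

blocked — turn right 42°, forward 6.0 m, then turn left 60°, forward 3.9 m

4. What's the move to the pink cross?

turn left 13°, forward 13.0 m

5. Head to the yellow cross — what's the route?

turn left 22°, forward 10.1 m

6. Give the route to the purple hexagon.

turn left 26°, forward 14.3 m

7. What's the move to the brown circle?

turn left 5°, forward 4.6 m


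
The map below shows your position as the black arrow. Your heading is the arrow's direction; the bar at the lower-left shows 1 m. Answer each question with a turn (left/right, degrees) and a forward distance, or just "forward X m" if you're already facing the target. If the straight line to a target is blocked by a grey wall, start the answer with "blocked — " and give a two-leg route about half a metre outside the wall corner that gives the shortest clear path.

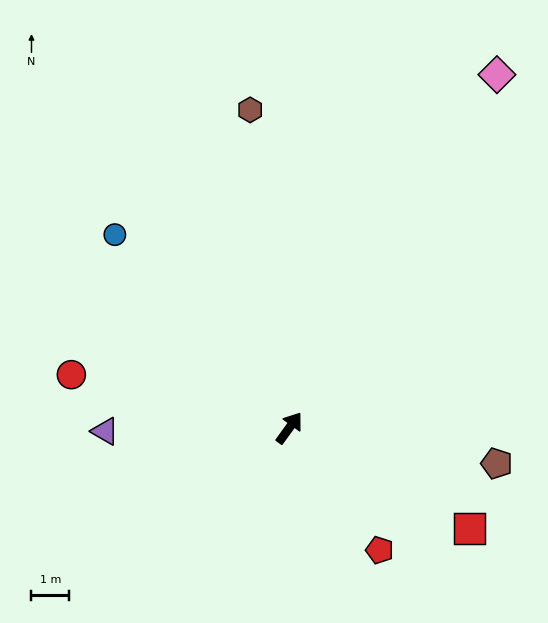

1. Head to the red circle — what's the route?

turn left 112°, forward 6.0 m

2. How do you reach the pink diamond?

turn left 5°, forward 10.9 m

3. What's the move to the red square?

turn right 83°, forward 5.5 m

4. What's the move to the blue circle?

turn left 78°, forward 6.9 m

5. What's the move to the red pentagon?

turn right 108°, forward 4.0 m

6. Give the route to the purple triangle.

turn left 127°, forward 4.9 m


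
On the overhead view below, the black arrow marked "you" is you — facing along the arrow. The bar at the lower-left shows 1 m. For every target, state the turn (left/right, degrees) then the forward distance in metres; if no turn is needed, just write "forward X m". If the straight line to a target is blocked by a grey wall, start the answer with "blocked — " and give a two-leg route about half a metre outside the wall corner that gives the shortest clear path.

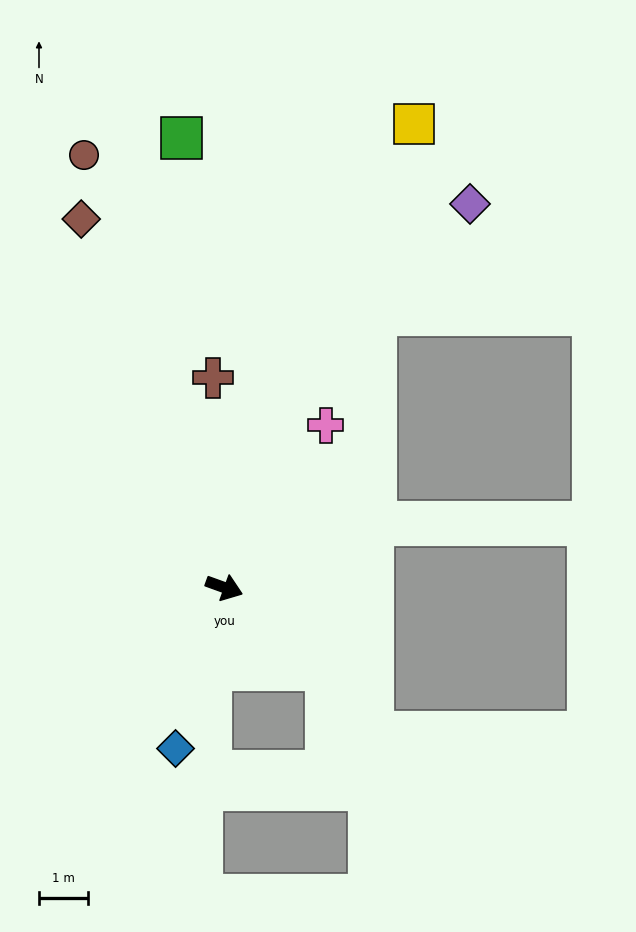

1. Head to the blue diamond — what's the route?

turn right 87°, forward 3.4 m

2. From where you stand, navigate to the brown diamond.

turn left 131°, forward 8.0 m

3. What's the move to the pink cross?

turn left 78°, forward 3.9 m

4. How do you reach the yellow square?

turn left 88°, forward 10.2 m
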